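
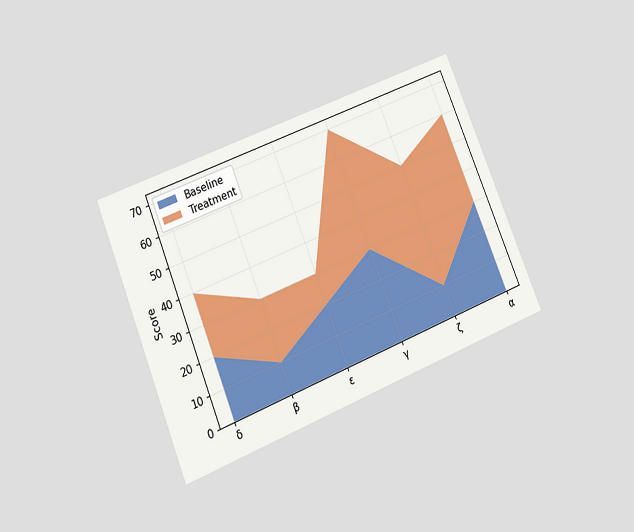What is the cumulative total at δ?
The chart is tilted about 22° counter-clockwise and viewed slightly from below. The stacked total at δ reaches 40.

40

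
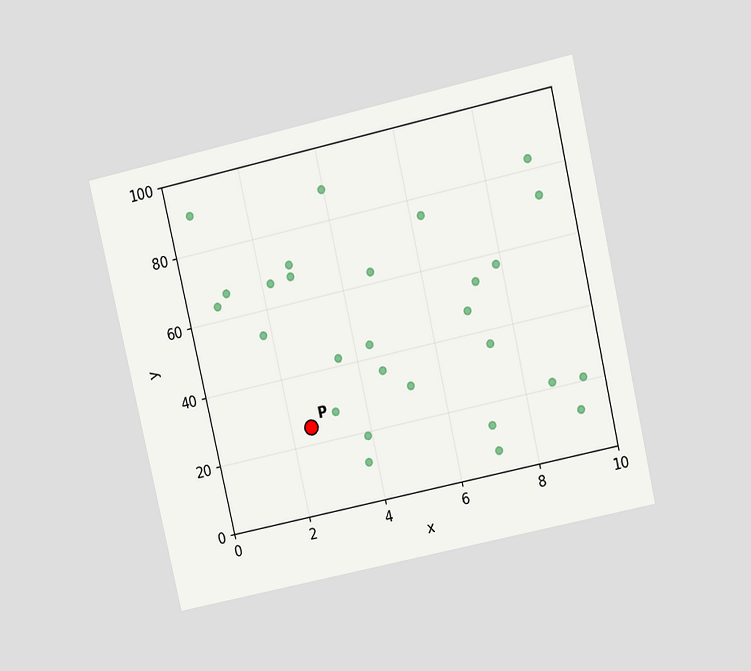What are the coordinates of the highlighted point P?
The chart is tilted about 13° counter-clockwise and viewed at a slight angle. Following the gridlines from P to each axis, P sits at (2.5, 25).

(2.5, 25)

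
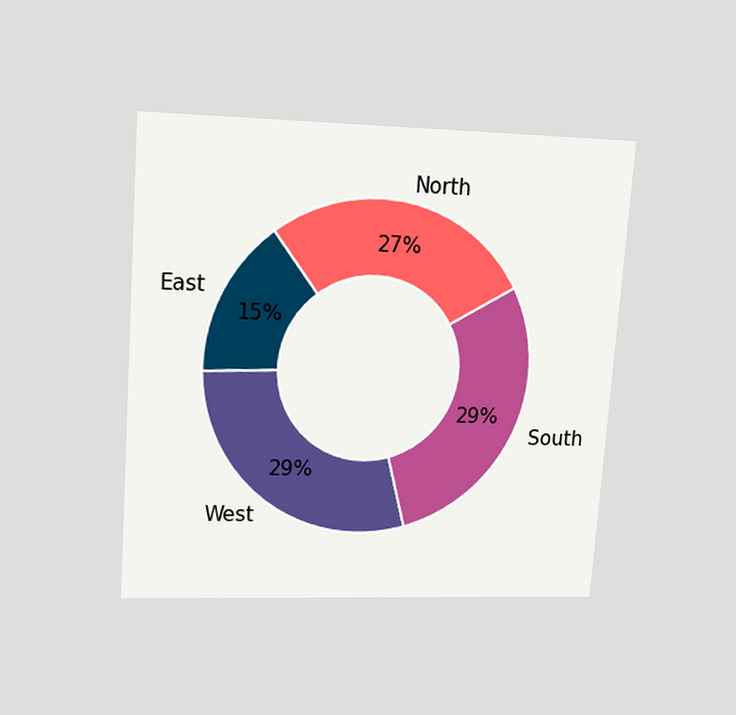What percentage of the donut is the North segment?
27%

The chart is tilted about 4° clockwise and viewed slightly from above. The North segment takes up 27% of the ring.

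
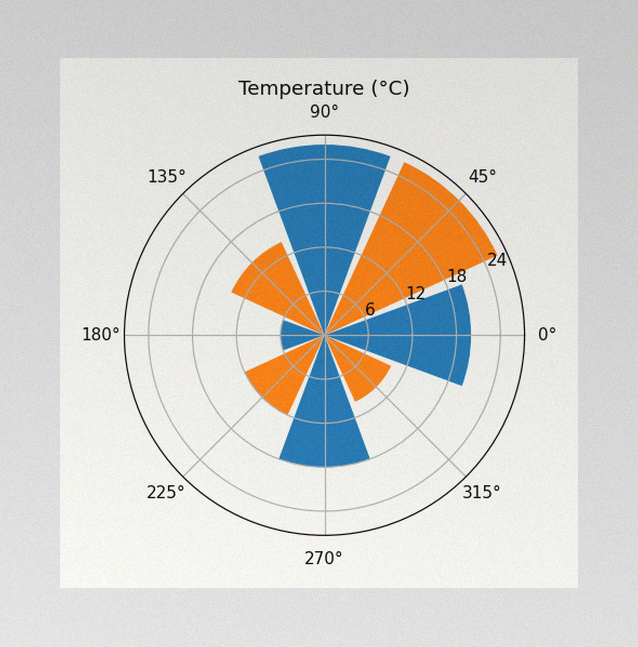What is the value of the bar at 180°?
6°C

The image has some photo noise and uneven lighting. The bar at 180° reaches 6°C on the radial axis.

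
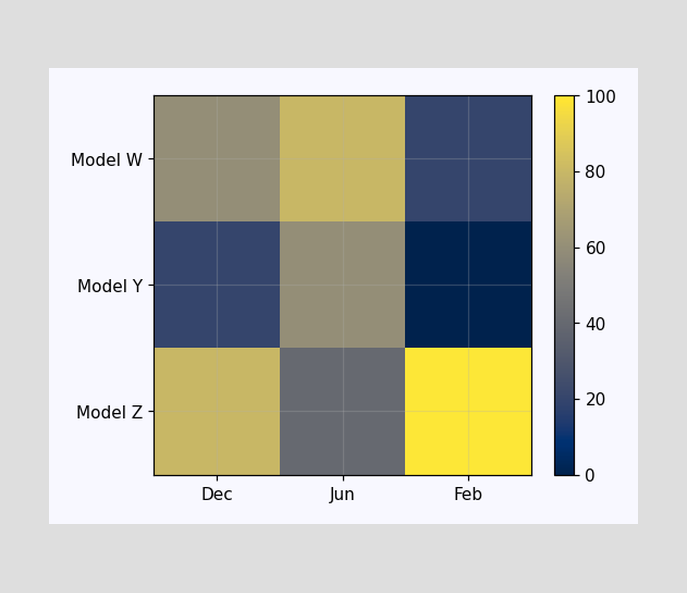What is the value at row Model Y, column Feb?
Matching cell (Model Y, Feb) against the colorbar gives 0.

0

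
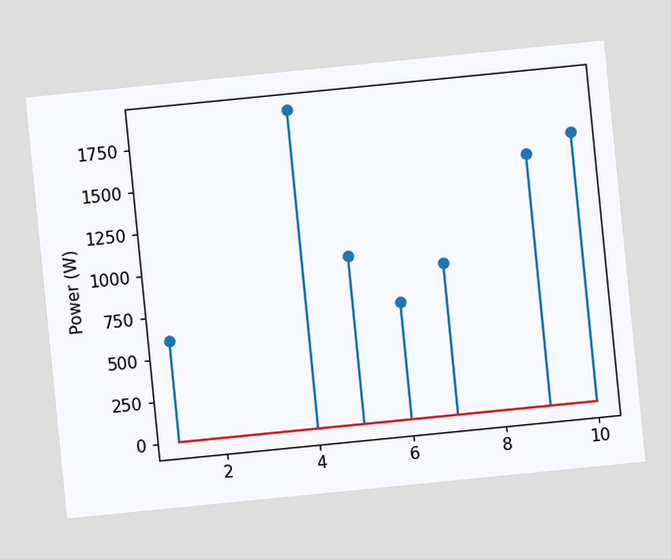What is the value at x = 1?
The chart is tilted about 6° counter-clockwise. The stem at x=1 reaches 600W.

600W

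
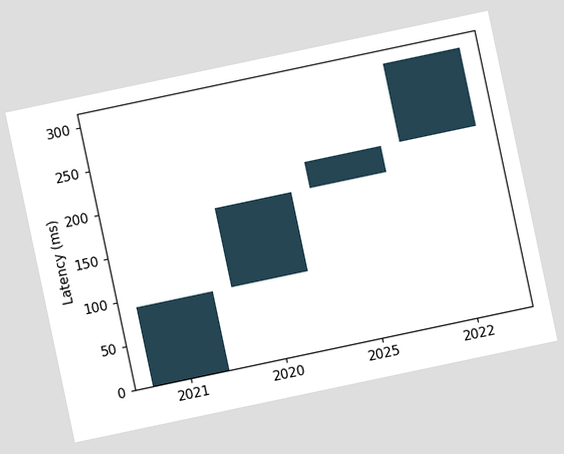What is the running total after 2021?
The chart is tilted about 12° counter-clockwise. After 2021 the running total reaches 90ms.

90ms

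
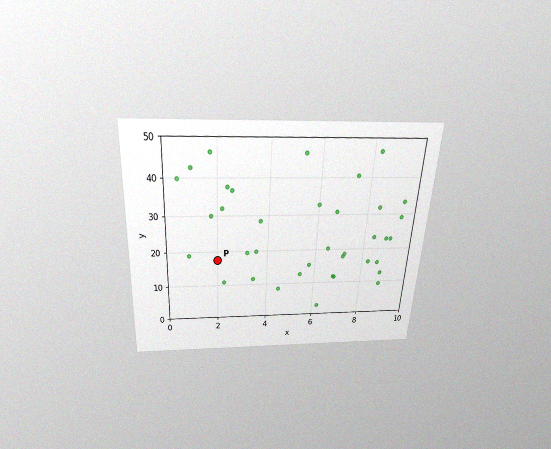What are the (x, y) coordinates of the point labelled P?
The chart is tilted about 3° clockwise and viewed slightly from above, with some photo noise. Following the gridlines from P to each axis, P sits at (2, 17.5).

(2, 17.5)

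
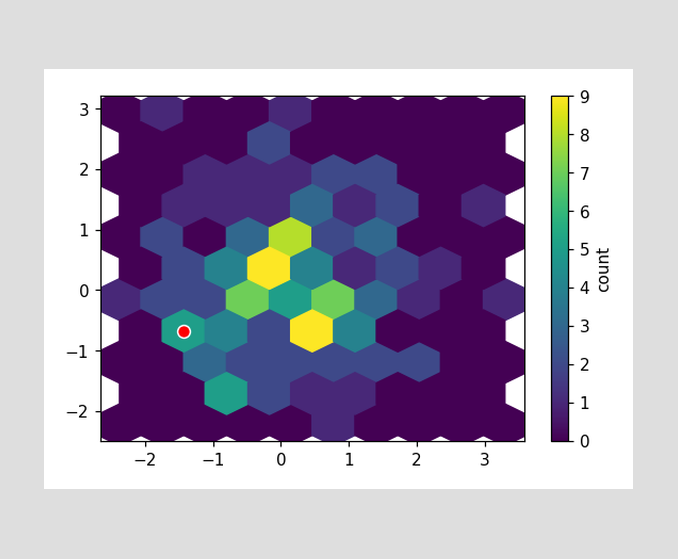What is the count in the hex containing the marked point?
The marked hex reads 5 on the colorbar.

5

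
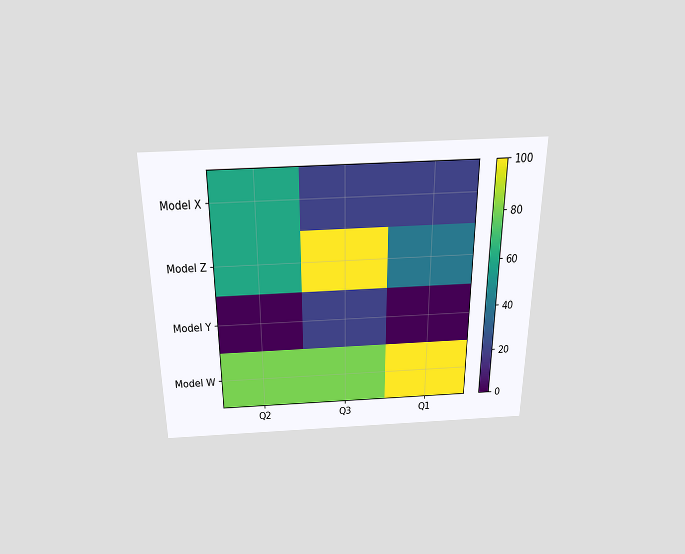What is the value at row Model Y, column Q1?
0

The chart is viewed slightly from above. Matching cell (Model Y, Q1) against the colorbar gives 0.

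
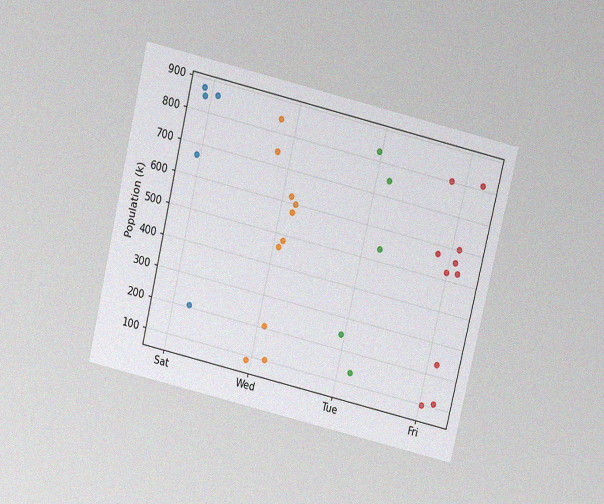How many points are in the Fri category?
10

The chart is tilted about 13° clockwise and viewed slightly from above, with some photo noise. Counting the markers in the Fri column gives 10.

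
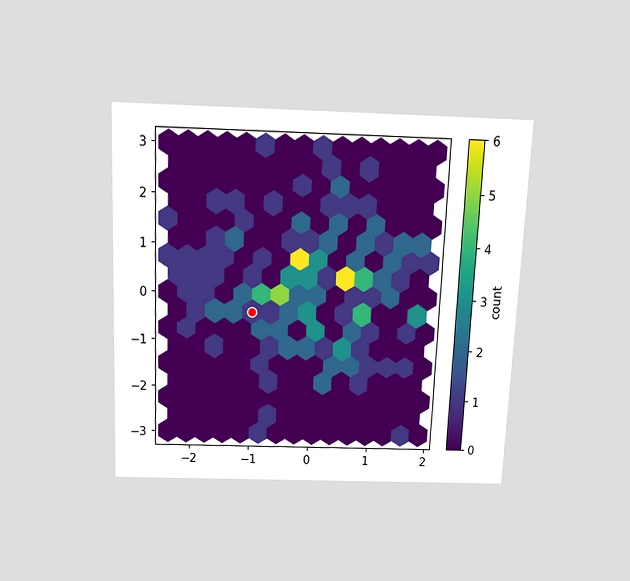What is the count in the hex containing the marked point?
The chart is tilted about 2° clockwise and viewed slightly from above. The marked hex reads 1 on the colorbar.

1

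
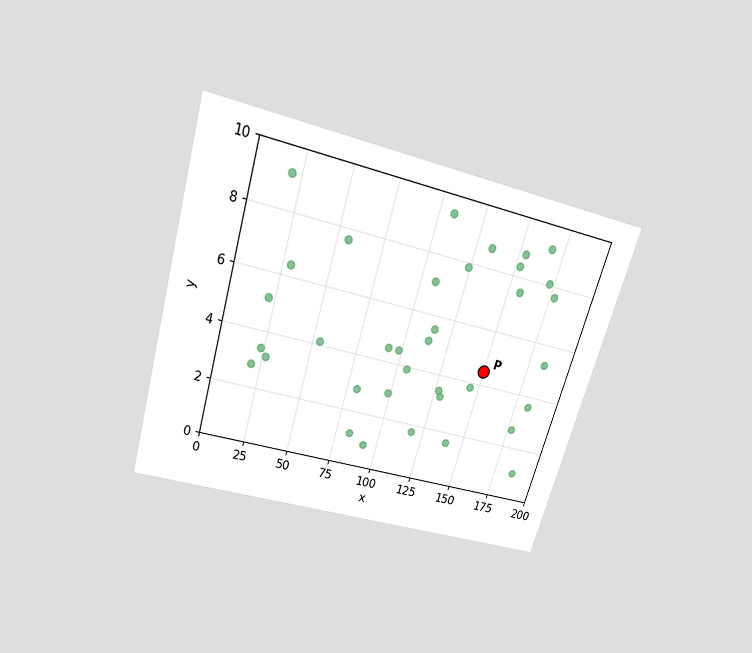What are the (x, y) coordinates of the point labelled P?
The chart is tilted about 16° clockwise and viewed slightly from above. Following the gridlines from P to each axis, P sits at (150, 4.5).

(150, 4.5)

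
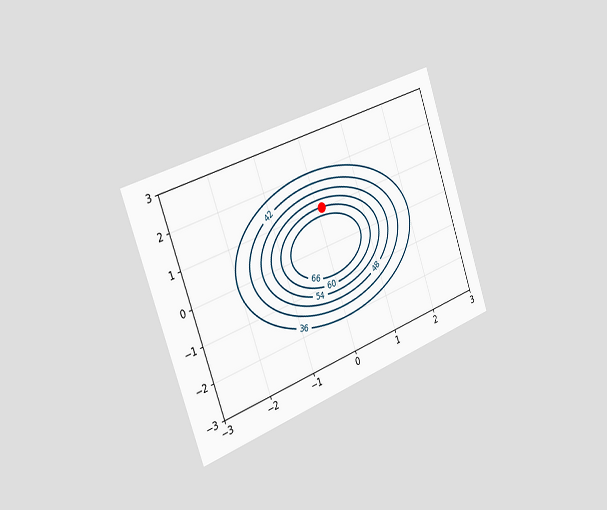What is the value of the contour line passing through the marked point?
The chart is tilted about 20° counter-clockwise and viewed slightly from the left. The marked point sits on the contour labelled 60.

60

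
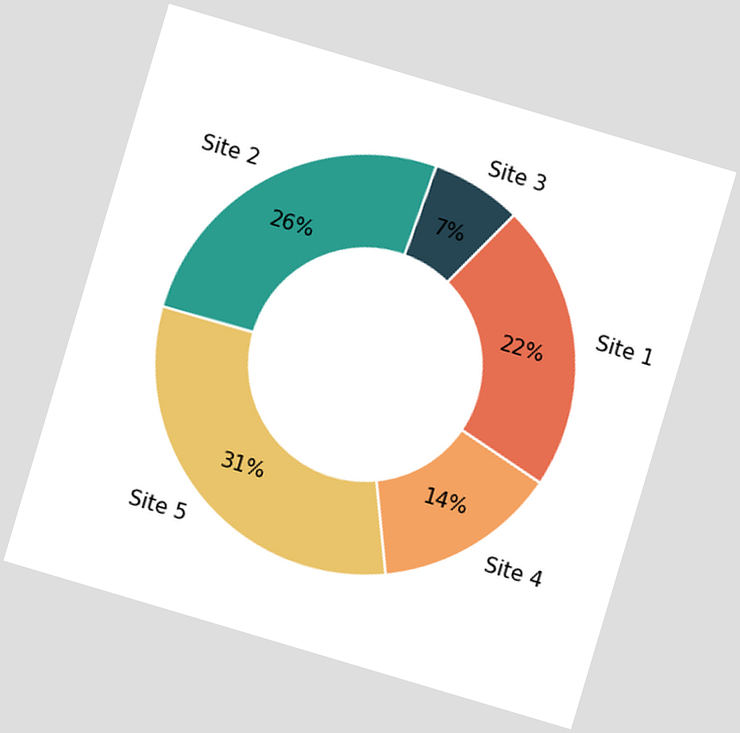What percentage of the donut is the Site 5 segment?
The chart is tilted about 17° clockwise. The Site 5 segment takes up 31% of the ring.

31%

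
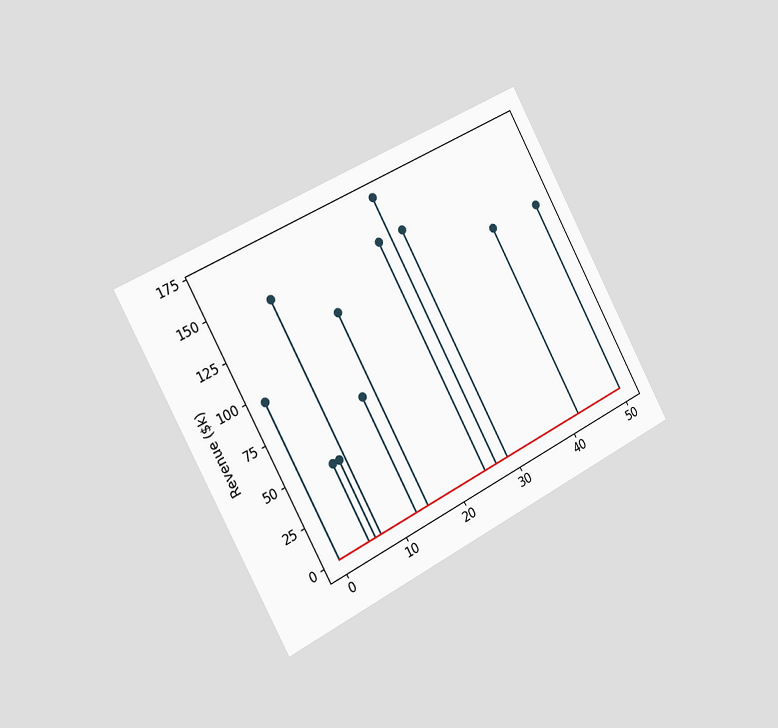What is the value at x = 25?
$144k

The chart is tilted about 28° counter-clockwise and viewed slightly from the left. The stem at x=25 reaches $144k.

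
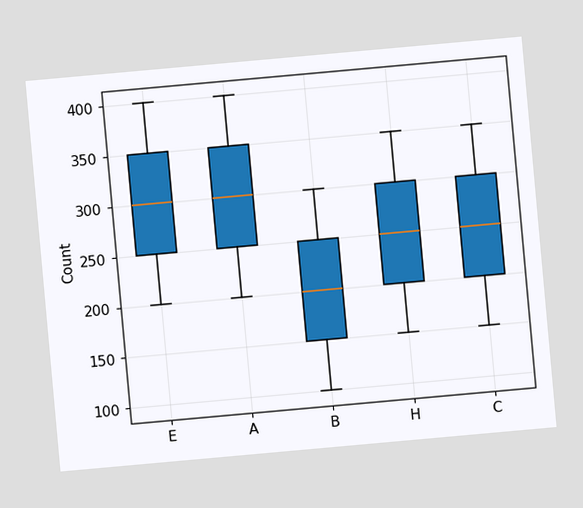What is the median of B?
200

The chart is tilted about 5° counter-clockwise. The median line in the B box sits at 200.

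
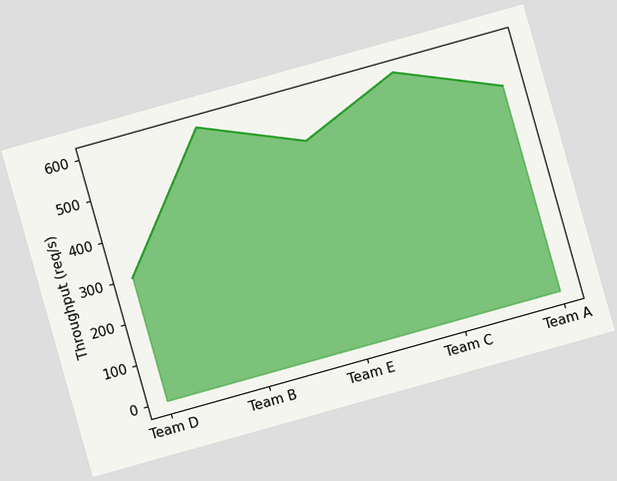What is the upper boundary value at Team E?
500req/s

The chart is tilted about 16° counter-clockwise. At Team E the upper boundary is at 500req/s.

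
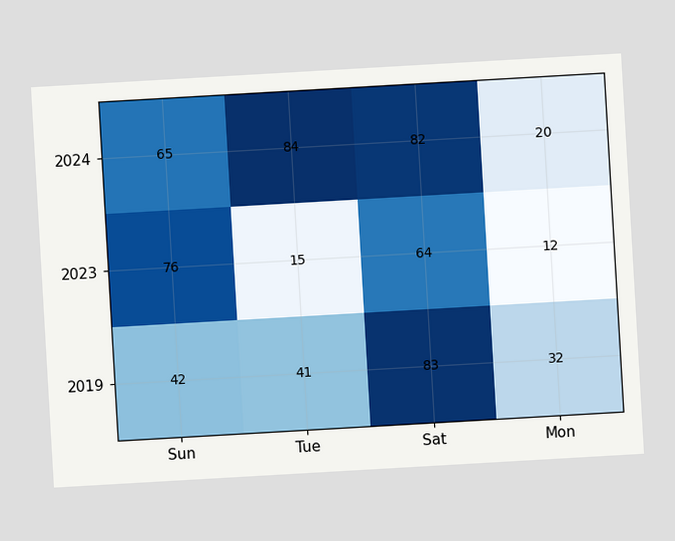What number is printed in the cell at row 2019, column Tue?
41

The chart is tilted about 3° counter-clockwise. The (2019, Tue) cell reads 41.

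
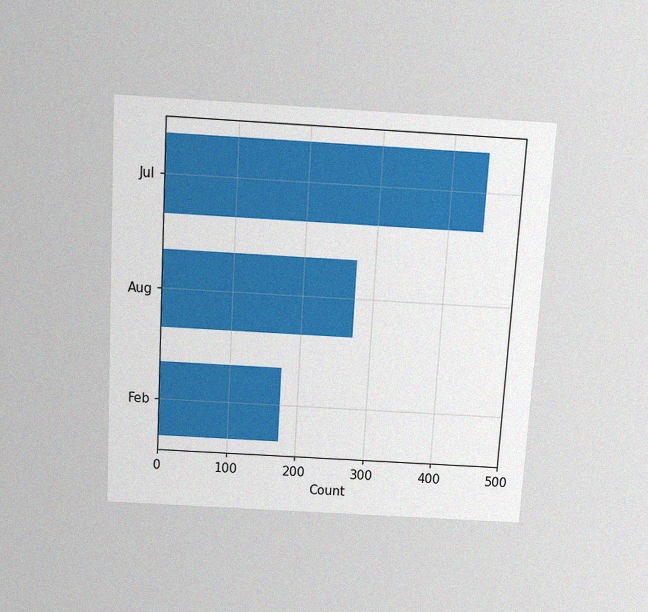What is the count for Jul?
450

The chart is tilted about 3° clockwise and viewed slightly from above, with some photo noise. Reading along the chart's x-axis, the Jul bar reaches 450.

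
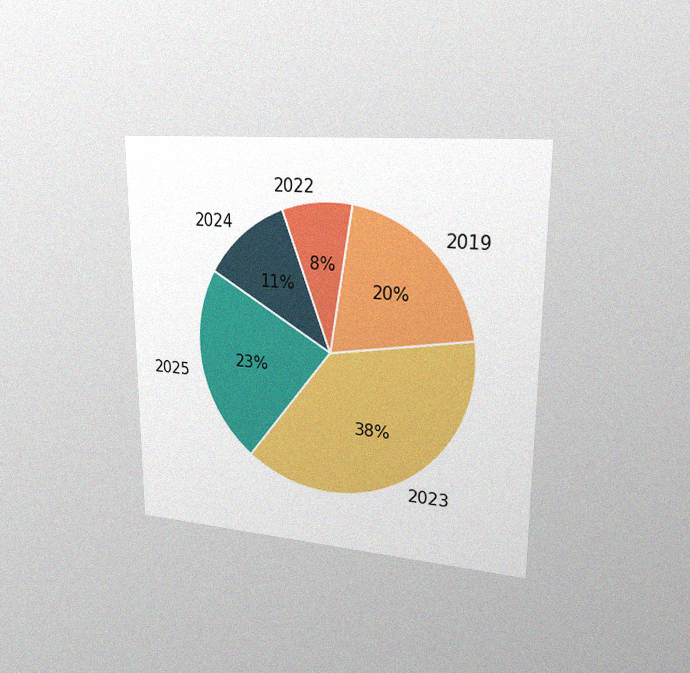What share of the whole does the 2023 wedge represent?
38%

The chart is viewed slightly from the right, with some photo noise. The 2023 slice takes up 38% of the pie.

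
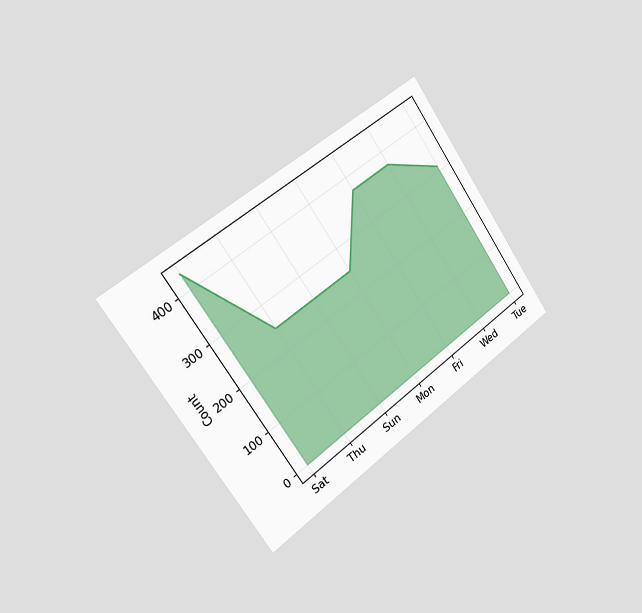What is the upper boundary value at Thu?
The chart is tilted about 35° counter-clockwise and viewed slightly from the left. At Thu the upper boundary is at 248.

248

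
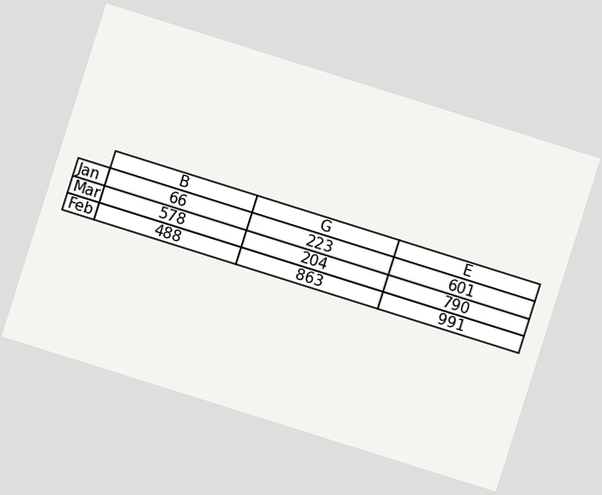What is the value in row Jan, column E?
The chart is tilted about 17° clockwise. The (Jan, E) cell reads 601.

601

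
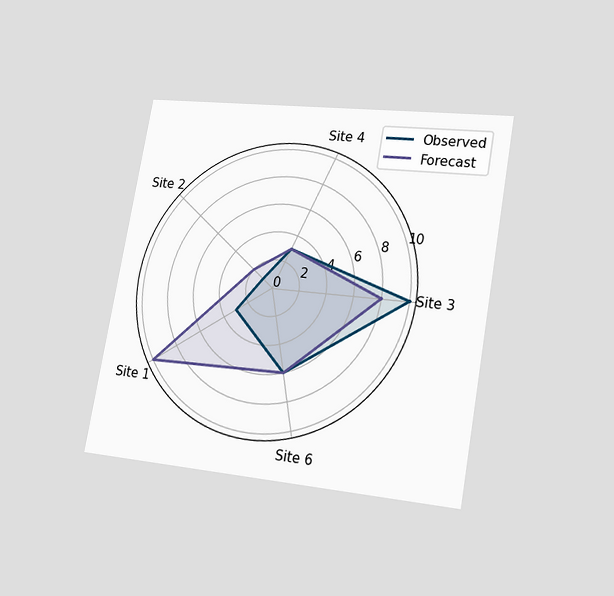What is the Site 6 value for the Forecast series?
The chart is tilted about 10° clockwise and viewed slightly from the right. On the Site 6 axis, Forecast reaches 6.

6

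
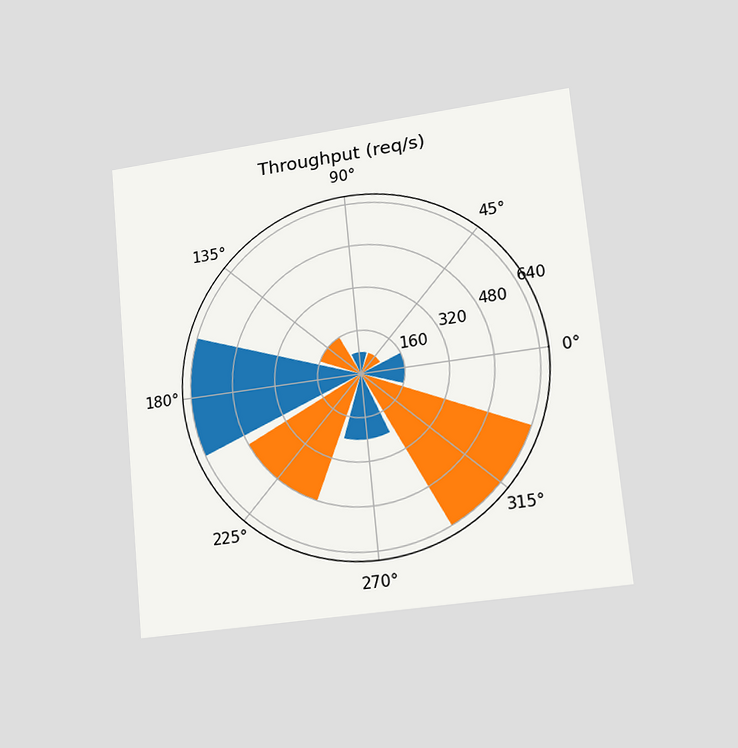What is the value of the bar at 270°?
The chart is tilted about 5° counter-clockwise and viewed slightly from the right. The bar at 270° reaches 240req/s on the radial axis.

240req/s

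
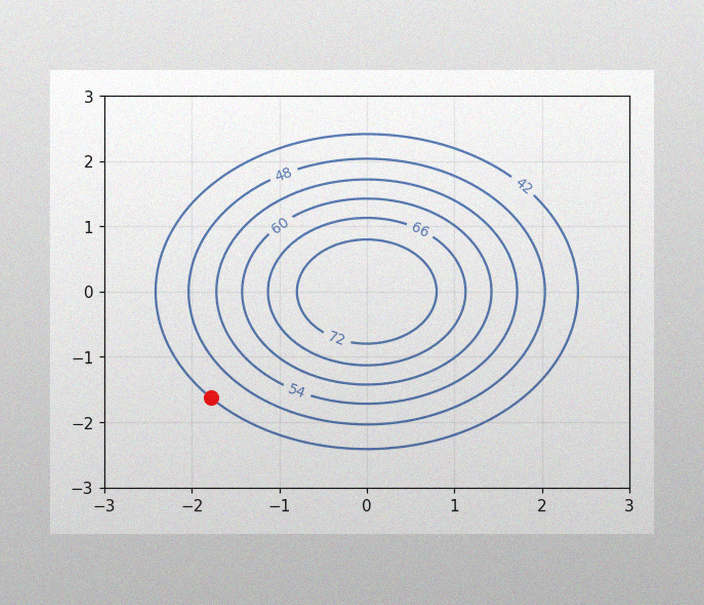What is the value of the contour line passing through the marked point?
42

The image has some photo noise and uneven lighting. The marked point sits on the contour labelled 42.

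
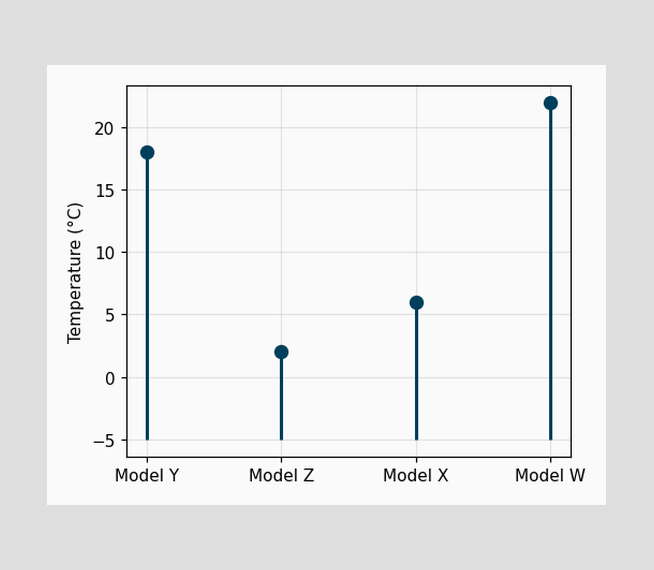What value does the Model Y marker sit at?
The Model Y marker sits at 18°C.

18°C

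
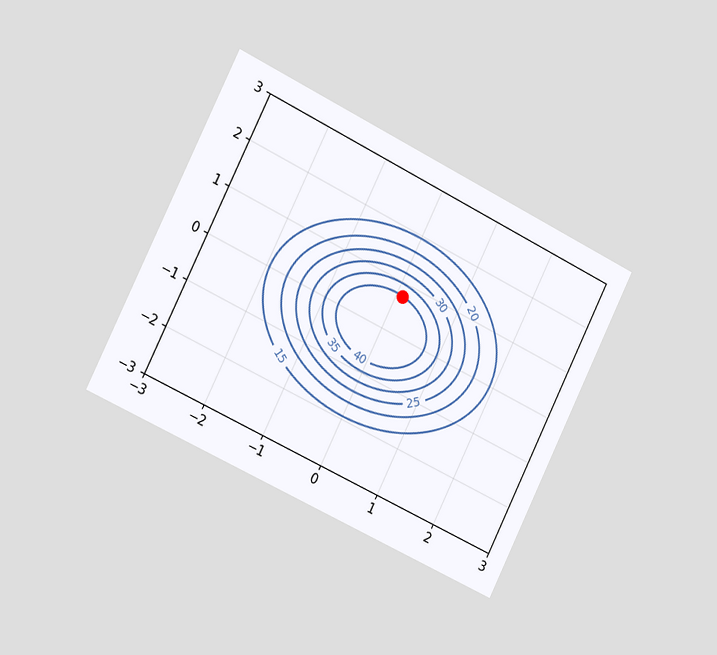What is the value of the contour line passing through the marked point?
The chart is tilted about 26° clockwise and viewed slightly from the left. The marked point sits on the contour labelled 40.

40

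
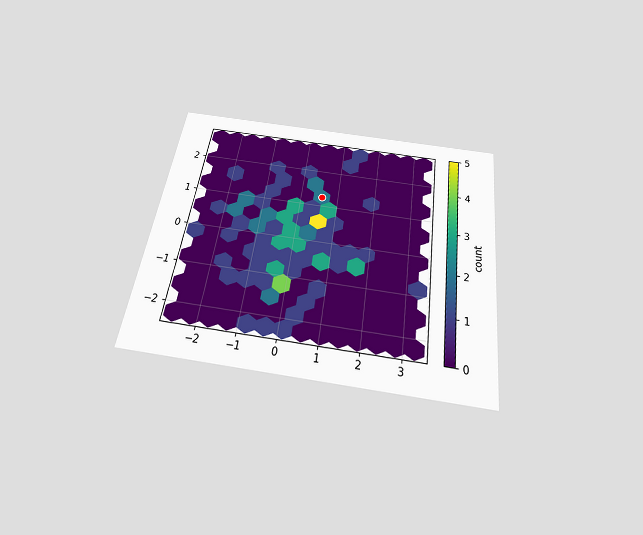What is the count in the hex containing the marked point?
The chart is tilted about 8° clockwise and viewed slightly from below. The marked hex reads 2 on the colorbar.

2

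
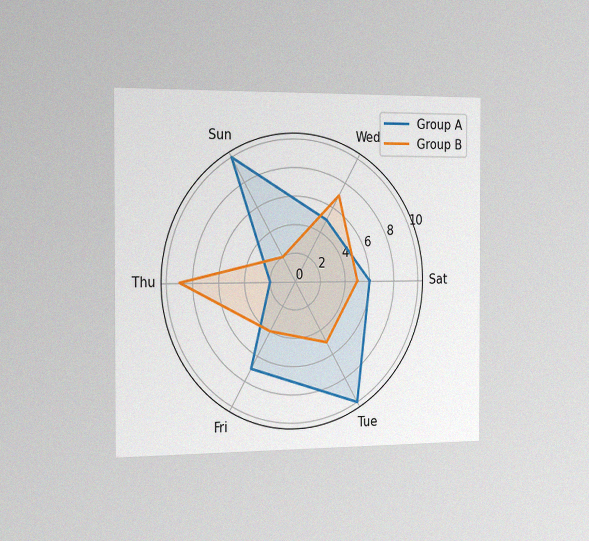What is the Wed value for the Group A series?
5

The chart is viewed slightly from the left, with some photo noise. On the Wed axis, Group A reaches 5.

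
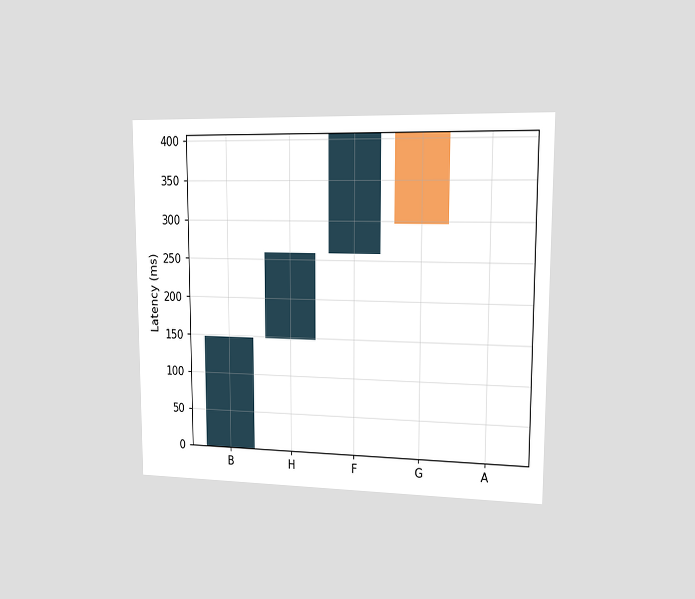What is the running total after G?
The chart is viewed slightly from the right. After G the running total reaches 296ms.

296ms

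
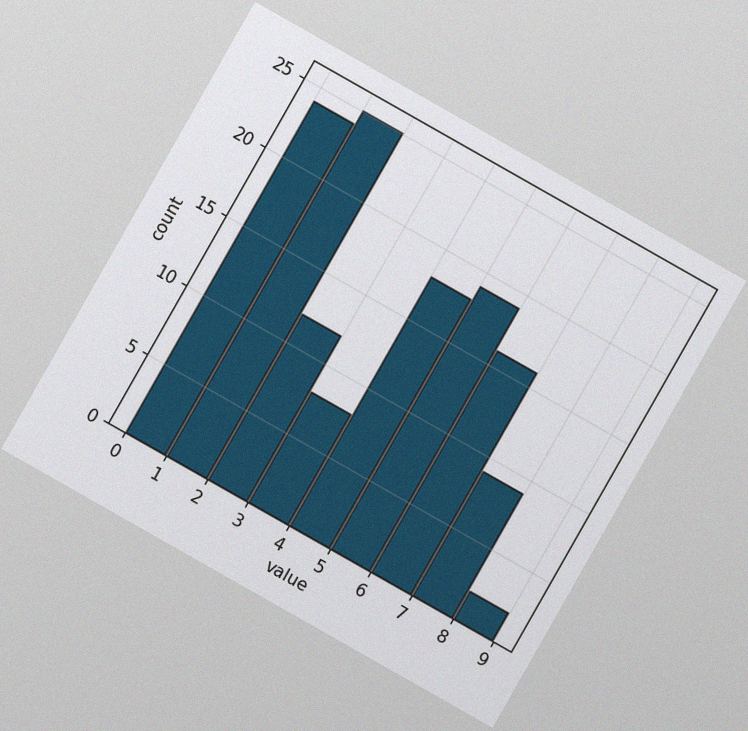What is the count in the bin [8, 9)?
2

The chart is tilted about 30° clockwise, with some photo noise. The [8, 9) bin has height 2.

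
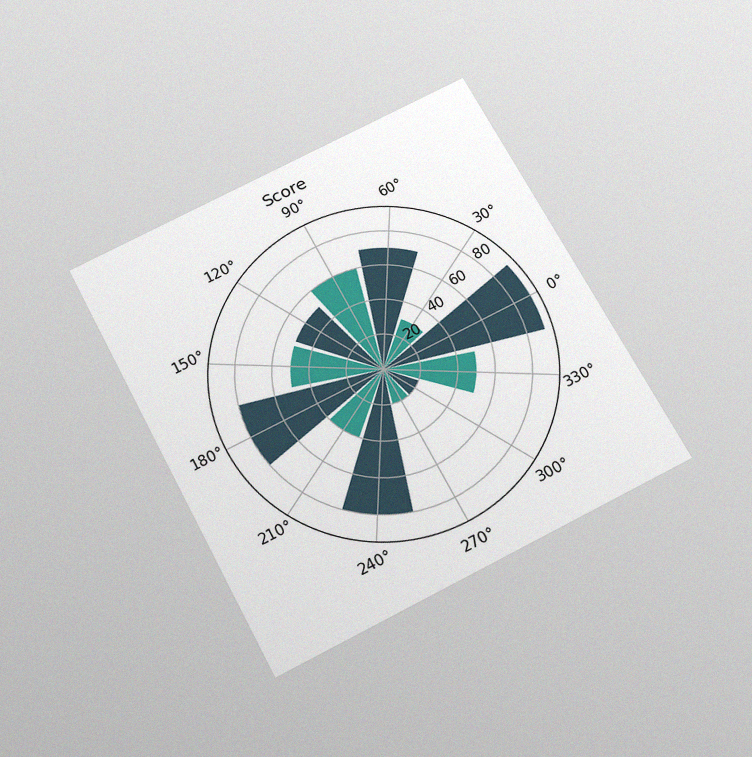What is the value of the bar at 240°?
80

The chart is tilted about 28° counter-clockwise and viewed slightly from below, with some photo noise. The bar at 240° reaches 80 on the radial axis.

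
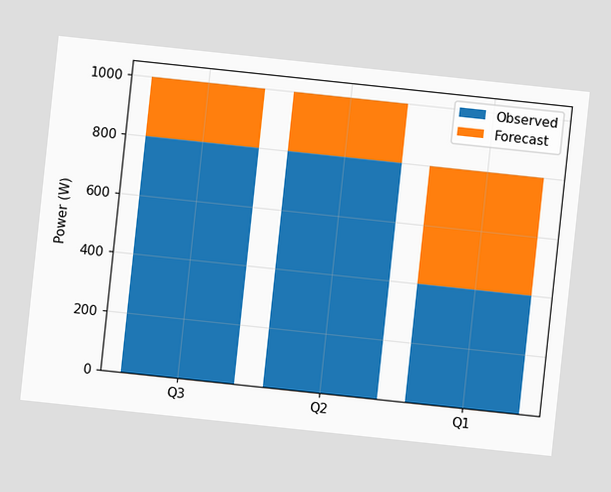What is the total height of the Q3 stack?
1000W

The chart is tilted about 6° clockwise. The Q3 stack's top reaches 1000W on the y-axis.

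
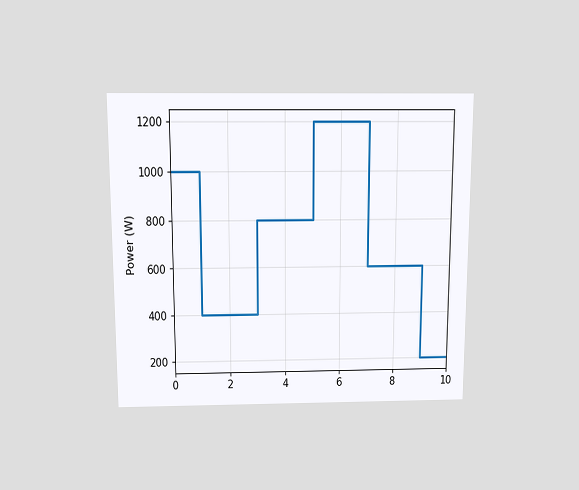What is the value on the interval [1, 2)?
The chart is viewed slightly from above. On [1, 2) the step sits at 400W.

400W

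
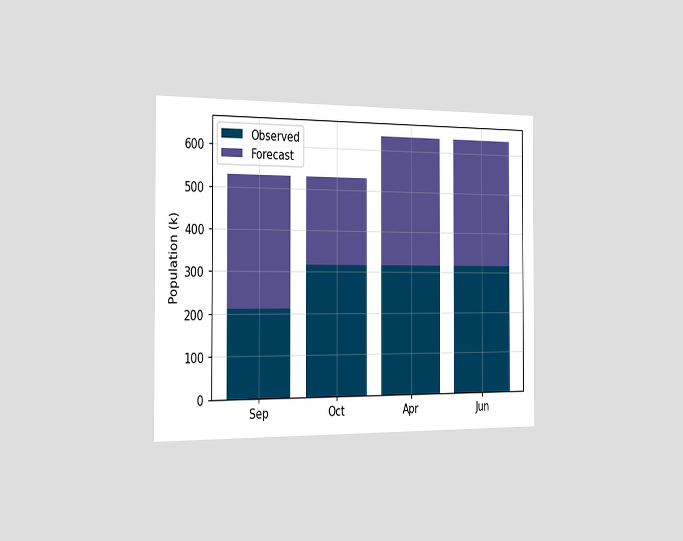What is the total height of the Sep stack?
530k

The chart is viewed slightly from the left. The Sep stack's top reaches 530k on the y-axis.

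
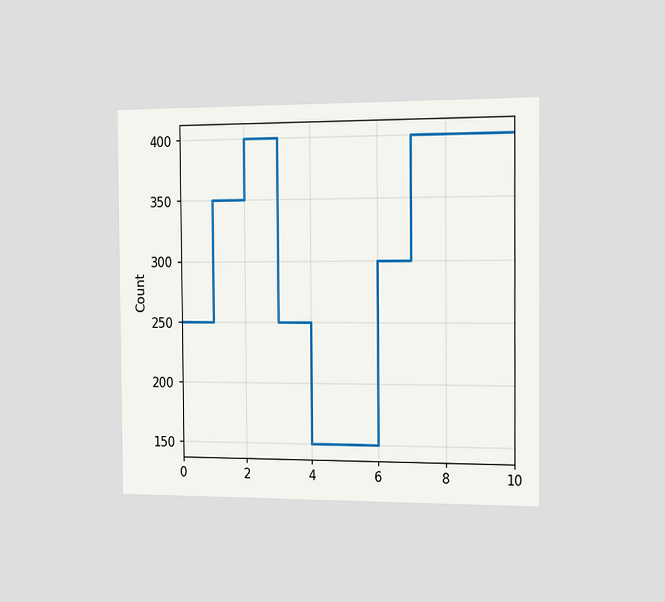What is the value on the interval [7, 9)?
400

The chart is viewed slightly from the right. On [7, 9) the step sits at 400.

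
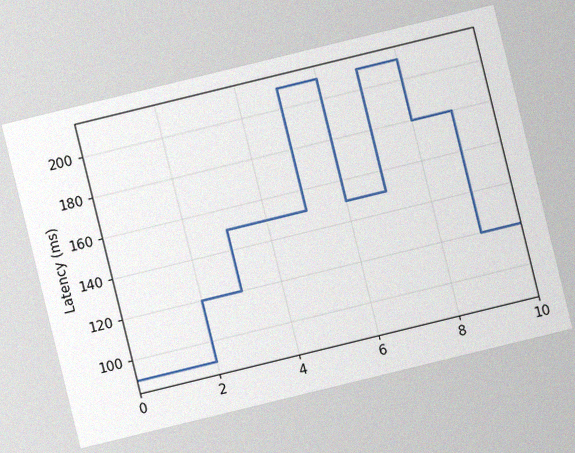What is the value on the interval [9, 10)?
The chart is tilted about 14° counter-clockwise, with some photo noise. On [9, 10) the step sits at 120ms.

120ms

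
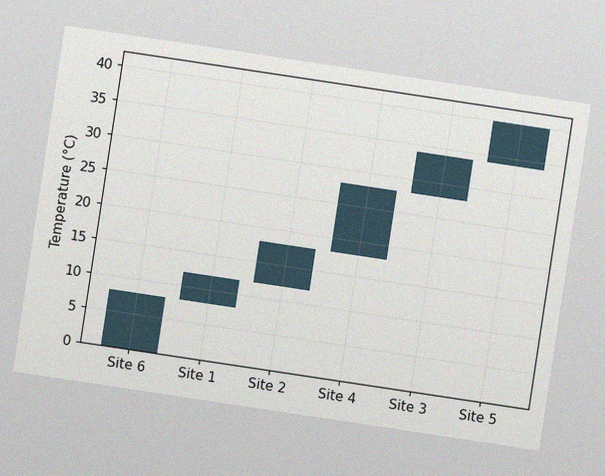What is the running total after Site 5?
40°C

The chart is tilted about 9° clockwise, with some photo noise. After Site 5 the running total reaches 40°C.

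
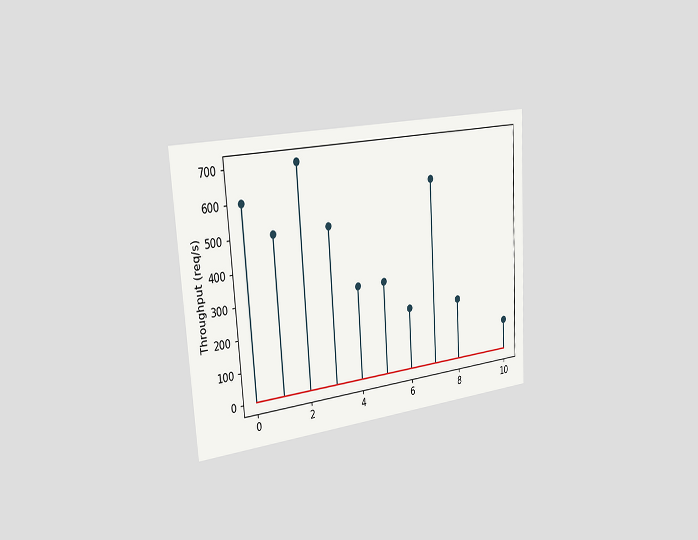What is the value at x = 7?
600req/s

The chart is tilted about 4° counter-clockwise and viewed slightly from the left. The stem at x=7 reaches 600req/s.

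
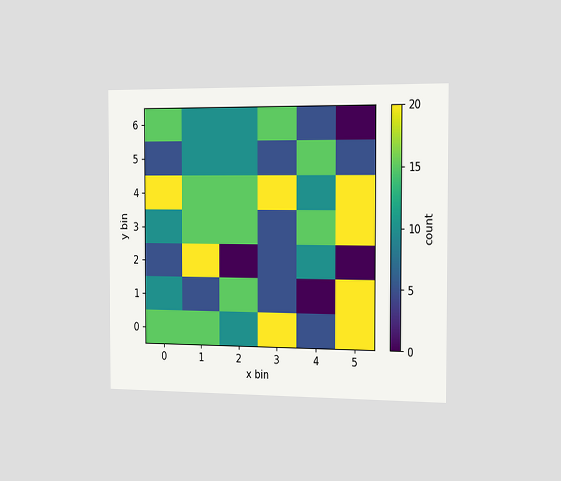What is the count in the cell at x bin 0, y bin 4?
The chart is viewed slightly from the right. Matching the cell (0, 4) against the colorbar gives 20.

20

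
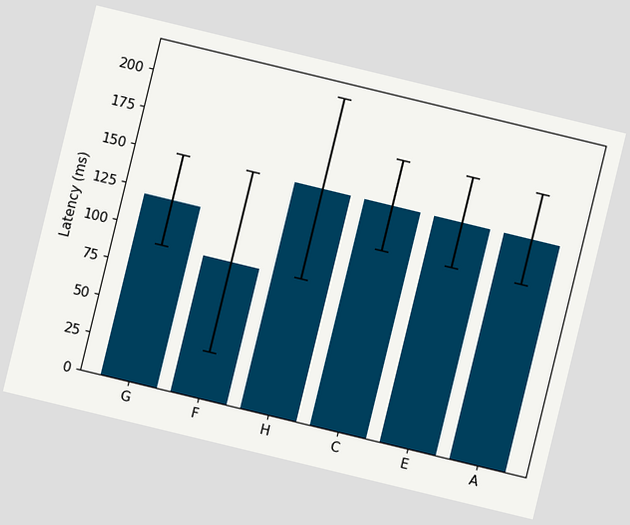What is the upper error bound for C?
The chart is tilted about 14° clockwise. The C bar's upper whisker reaches 180ms.

180ms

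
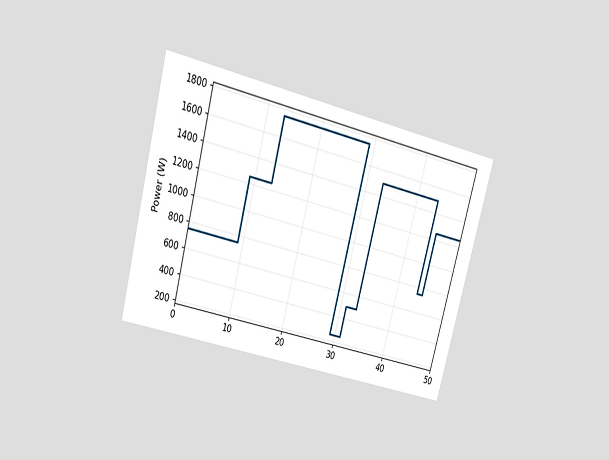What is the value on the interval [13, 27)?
The chart is tilted about 15° clockwise and viewed slightly from above. On [13, 27) the step sits at 1750W.

1750W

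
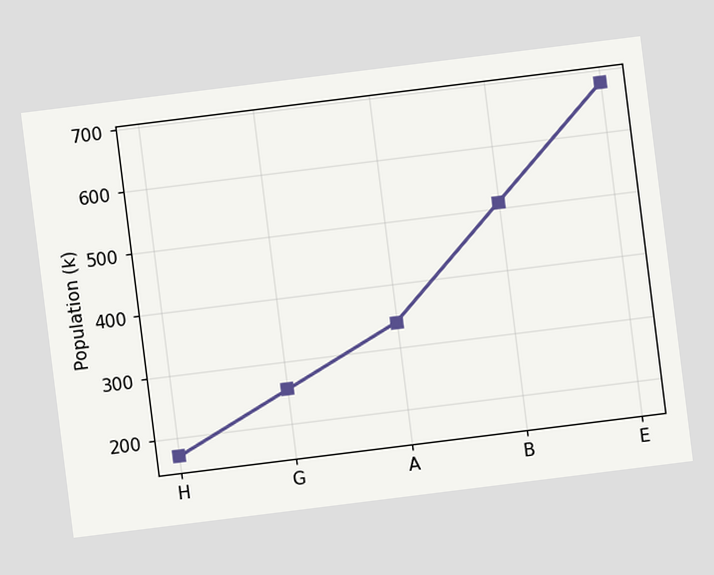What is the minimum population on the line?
The chart is tilted about 7° counter-clockwise. The lowest point is at H, and reading across to the y-axis gives 170k.

170k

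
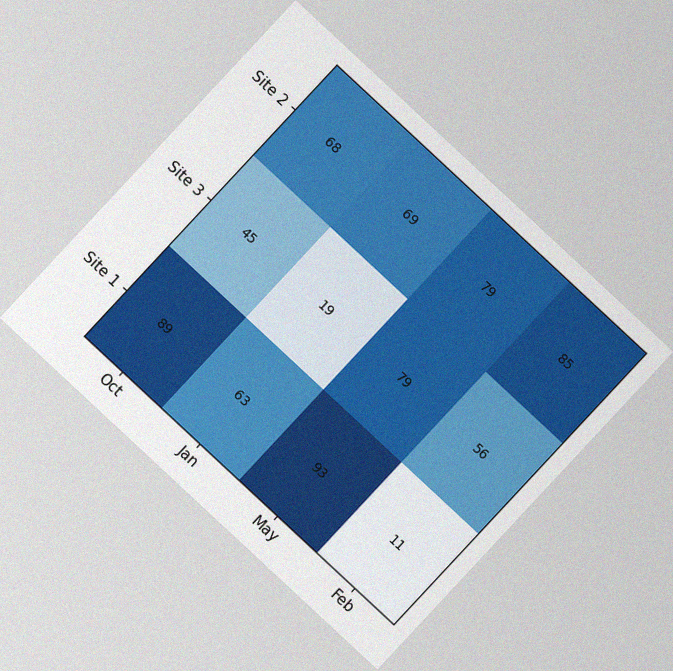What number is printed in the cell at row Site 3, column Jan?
The chart is tilted about 43° clockwise, with some photo noise. The (Site 3, Jan) cell reads 19.

19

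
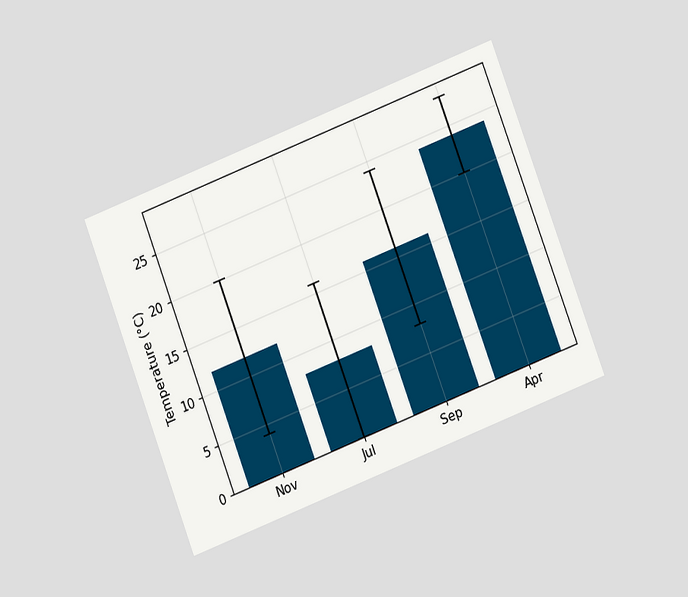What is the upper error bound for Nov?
The chart is tilted about 21° counter-clockwise and viewed at a slight angle. The Nov bar's upper whisker reaches 20°C.

20°C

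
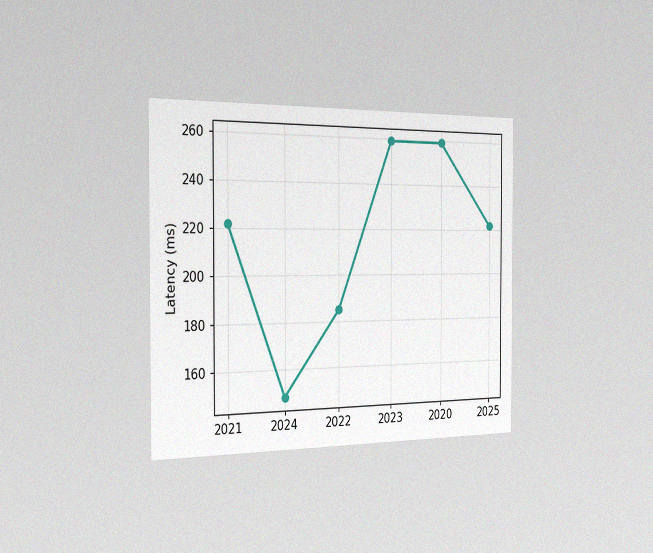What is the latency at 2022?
185ms

The chart is viewed slightly from the left, with some photo noise. At 2022, the line is at 185ms.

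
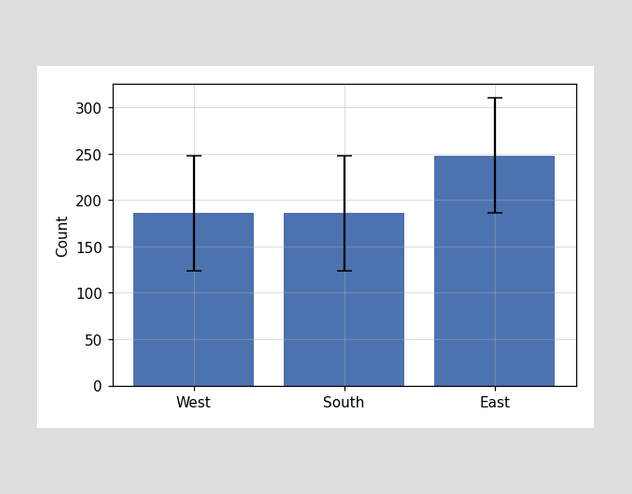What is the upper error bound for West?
248

The West bar's upper whisker reaches 248.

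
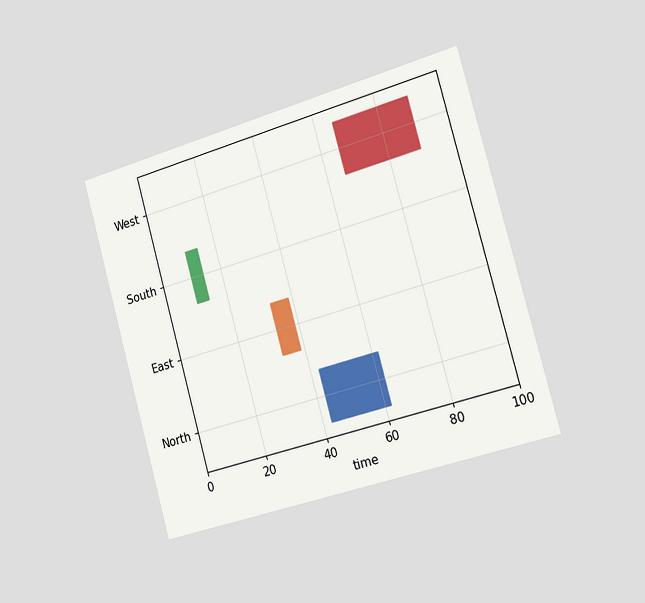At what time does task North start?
The chart is tilted about 16° counter-clockwise and viewed slightly from the right. The North bar begins at t=43.

43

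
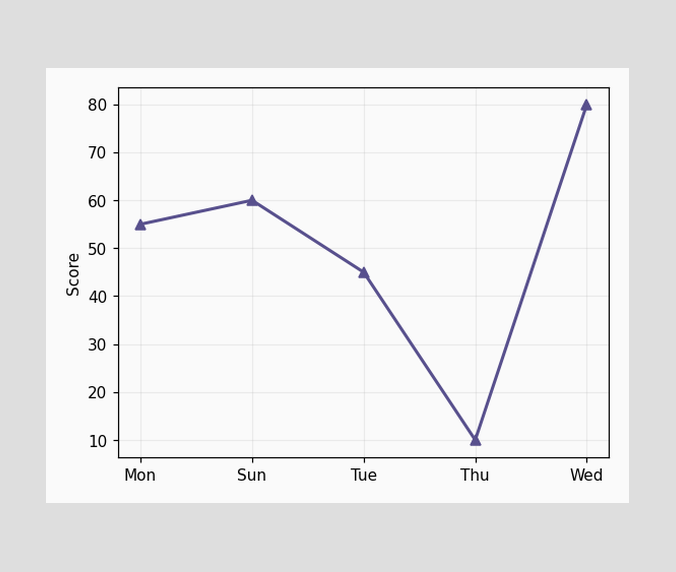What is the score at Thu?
At Thu, the line is at 10.

10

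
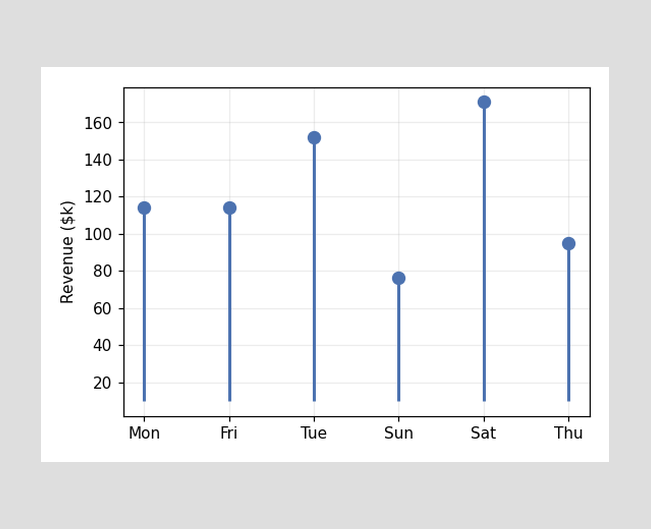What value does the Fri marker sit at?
$114k

The Fri marker sits at $114k.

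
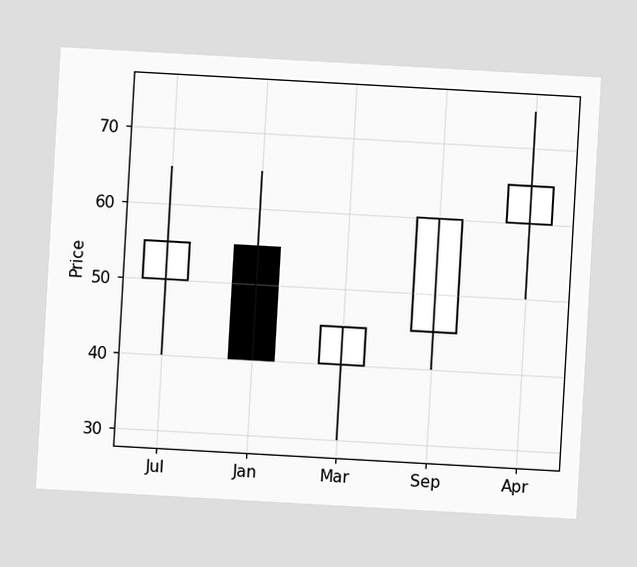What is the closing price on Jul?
55

The chart is tilted about 3° clockwise. The Jul candle closes at 55.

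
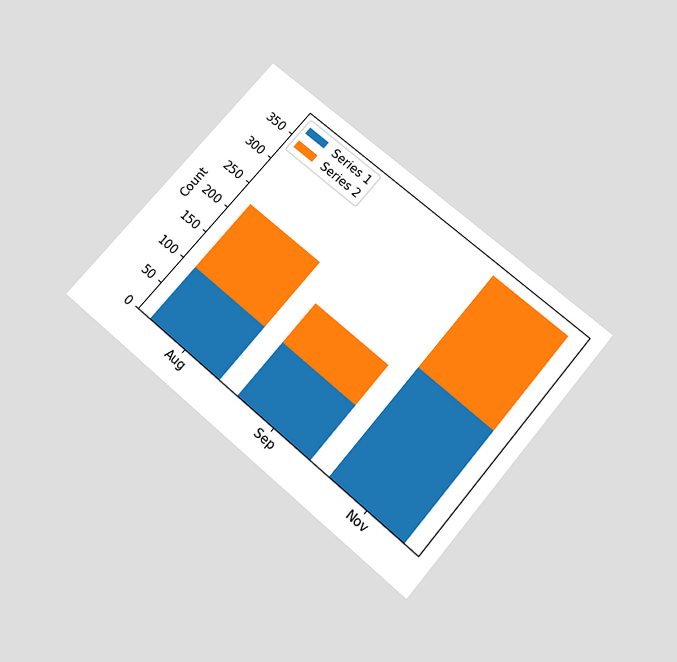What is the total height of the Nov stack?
375

The chart is tilted about 40° clockwise and viewed slightly from below. The Nov stack's top reaches 375 on the y-axis.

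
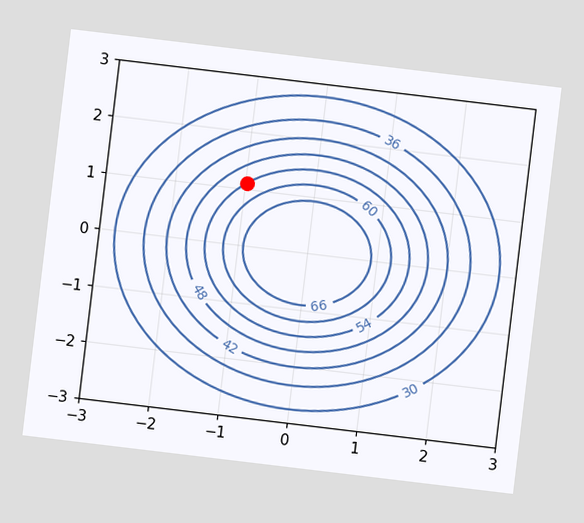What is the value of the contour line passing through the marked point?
54

The chart is tilted about 7° clockwise. The marked point sits on the contour labelled 54.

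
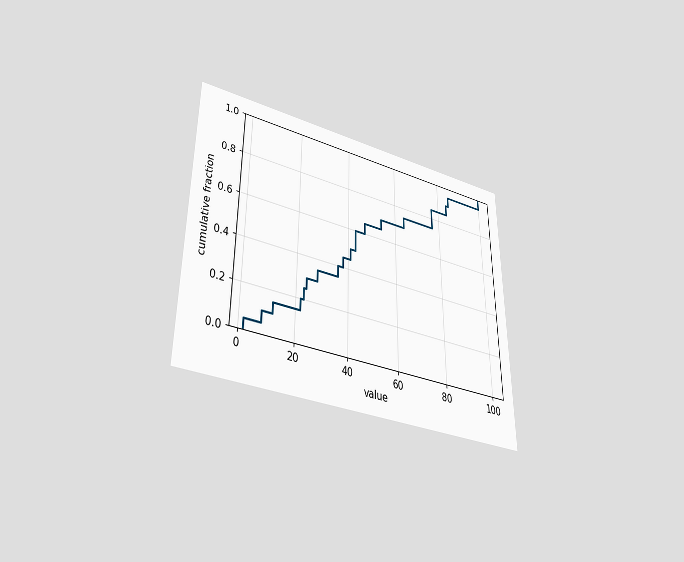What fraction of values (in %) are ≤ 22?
20%

The chart is viewed slightly from below. At x=22 the ECDF step is at 20%.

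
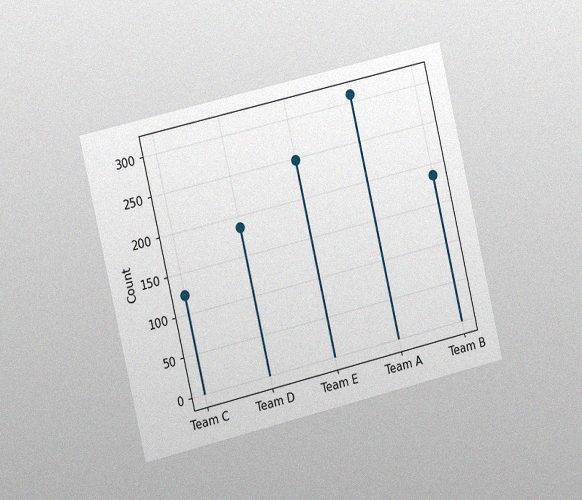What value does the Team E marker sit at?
248

The chart is tilted about 13° counter-clockwise and viewed slightly from the left, with some photo noise. The Team E marker sits at 248.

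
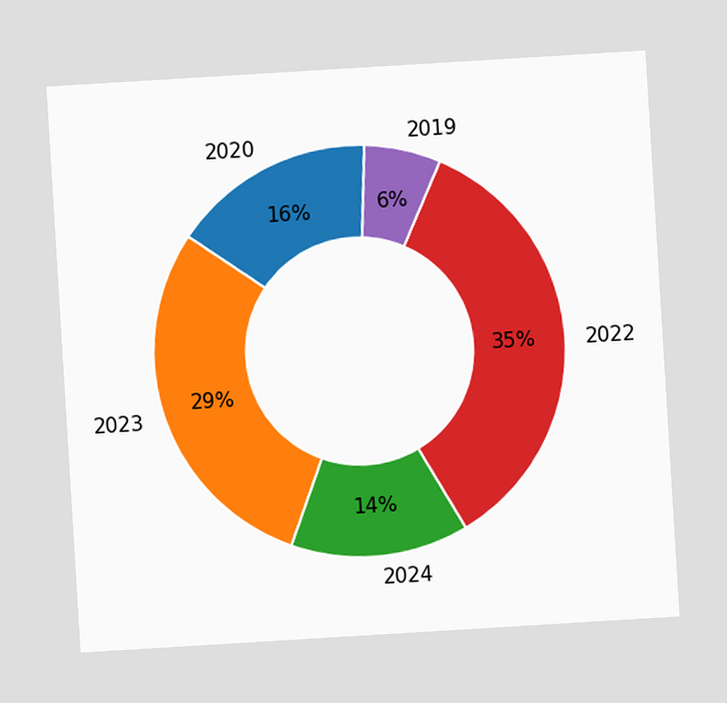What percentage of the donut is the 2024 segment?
14%

The chart is tilted about 3° counter-clockwise. The 2024 segment takes up 14% of the ring.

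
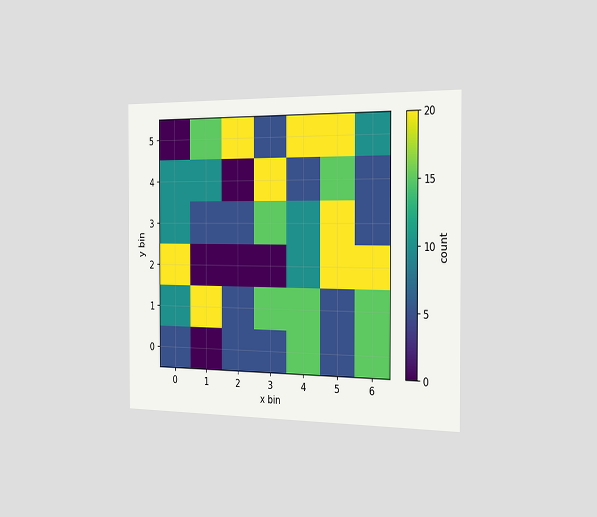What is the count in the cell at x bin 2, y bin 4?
The chart is viewed slightly from the right. Matching the cell (2, 4) against the colorbar gives 0.

0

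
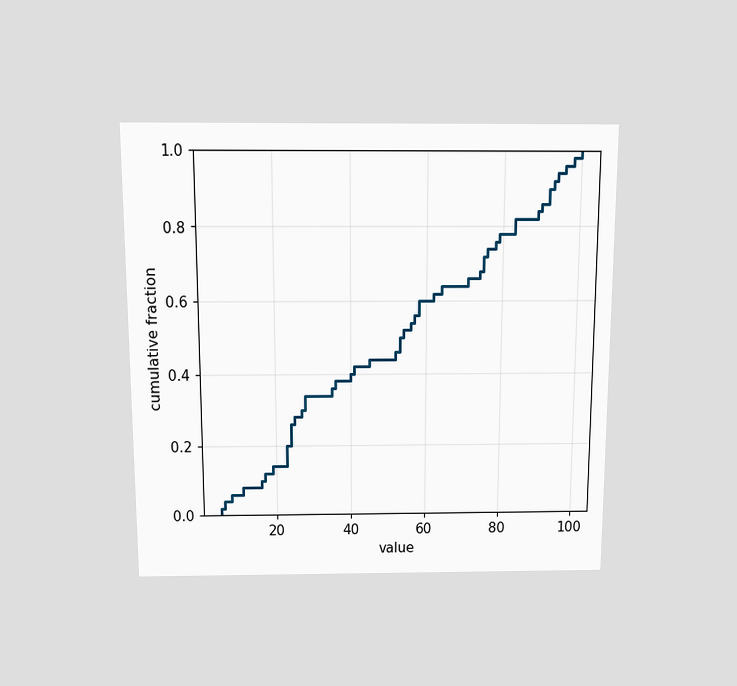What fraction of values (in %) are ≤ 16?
10%

The chart is viewed slightly from above. At x=16 the ECDF step is at 10%.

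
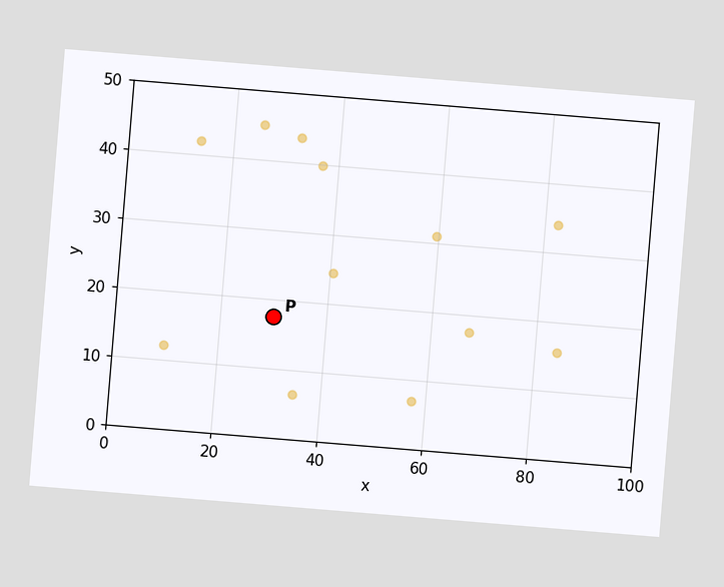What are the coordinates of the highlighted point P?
The chart is tilted about 5° clockwise. Following the gridlines from P to each axis, P sits at (30, 17.5).

(30, 17.5)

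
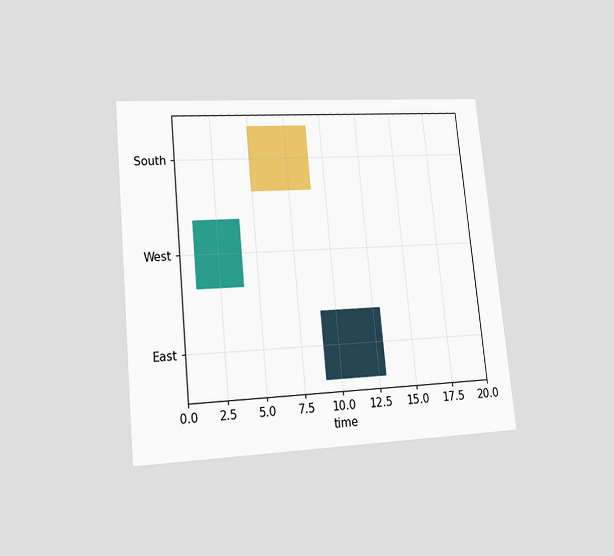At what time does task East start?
9

The chart is tilted about 6° counter-clockwise and viewed at a slight angle. The East bar begins at t=9.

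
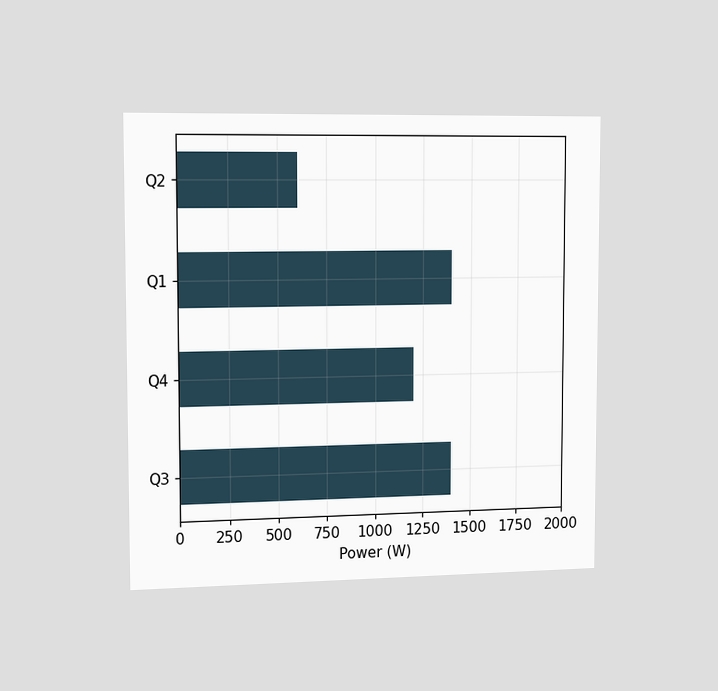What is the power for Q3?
1400W

The chart is viewed slightly from the left. Reading along the chart's x-axis, the Q3 bar reaches 1400W.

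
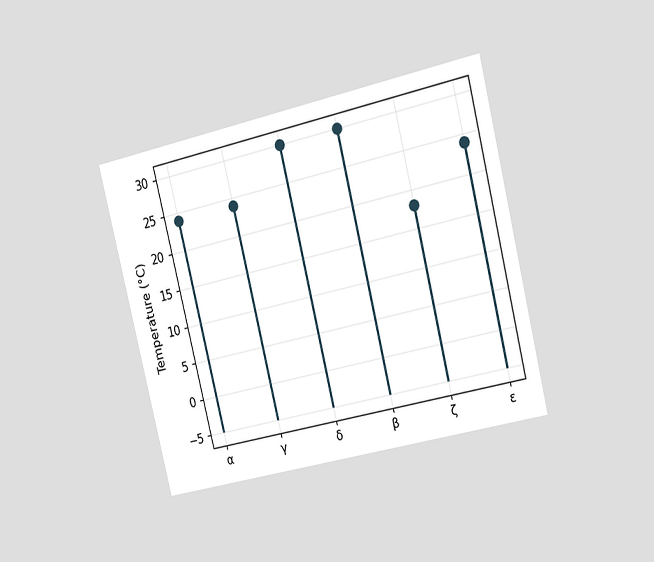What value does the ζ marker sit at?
18°C

The chart is tilted about 14° counter-clockwise and viewed slightly from the right. The ζ marker sits at 18°C.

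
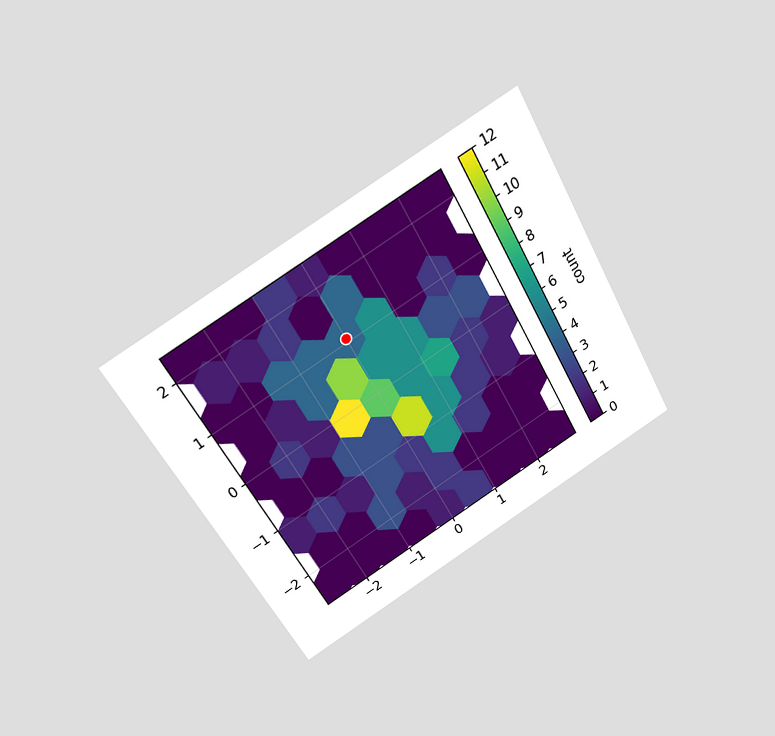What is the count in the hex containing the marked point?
The chart is tilted about 29° counter-clockwise and viewed slightly from above. The marked hex reads 4 on the colorbar.

4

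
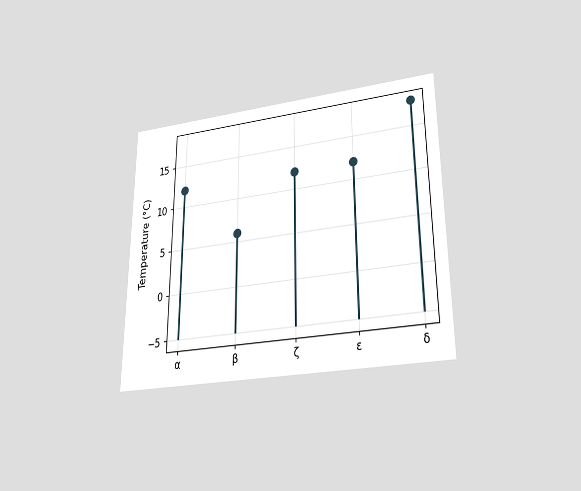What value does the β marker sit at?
The chart is viewed slightly from below. The β marker sits at 6°C.

6°C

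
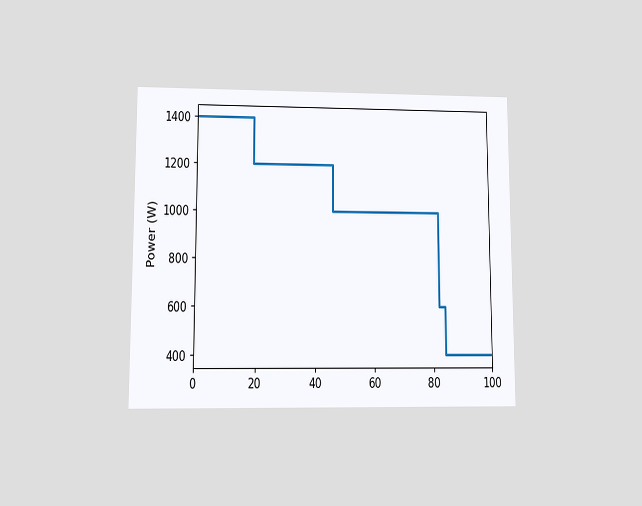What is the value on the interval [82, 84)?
600W

The chart is viewed at a slight angle. On [82, 84) the step sits at 600W.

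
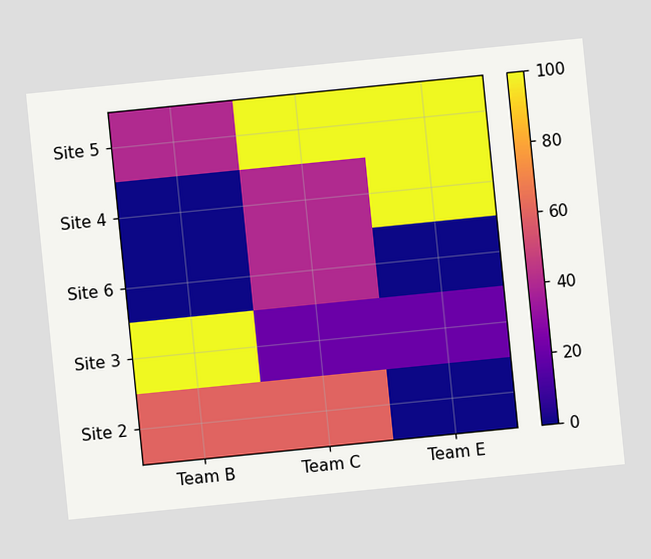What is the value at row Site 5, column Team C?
The chart is tilted about 6° counter-clockwise. Matching cell (Site 5, Team C) against the colorbar gives 100.

100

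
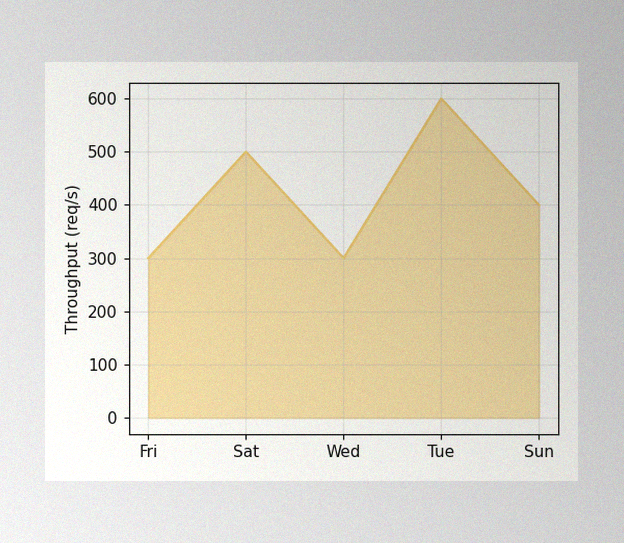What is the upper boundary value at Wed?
300req/s

The image has some photo noise and uneven lighting. At Wed the upper boundary is at 300req/s.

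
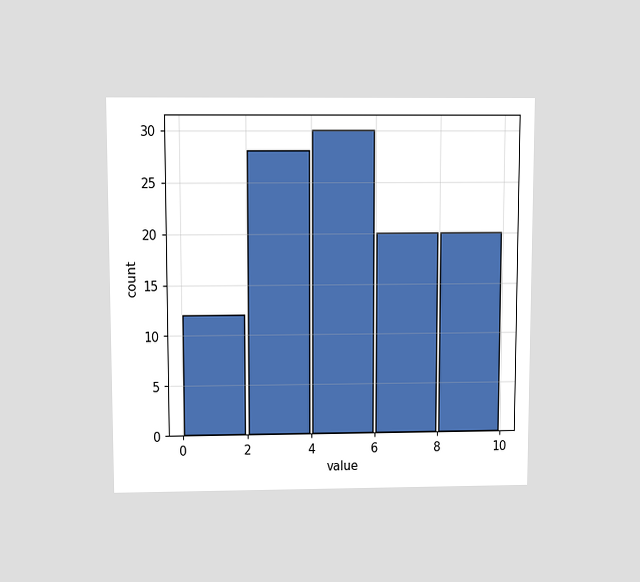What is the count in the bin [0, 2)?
The chart is viewed slightly from above. The [0, 2) bin has height 12.

12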